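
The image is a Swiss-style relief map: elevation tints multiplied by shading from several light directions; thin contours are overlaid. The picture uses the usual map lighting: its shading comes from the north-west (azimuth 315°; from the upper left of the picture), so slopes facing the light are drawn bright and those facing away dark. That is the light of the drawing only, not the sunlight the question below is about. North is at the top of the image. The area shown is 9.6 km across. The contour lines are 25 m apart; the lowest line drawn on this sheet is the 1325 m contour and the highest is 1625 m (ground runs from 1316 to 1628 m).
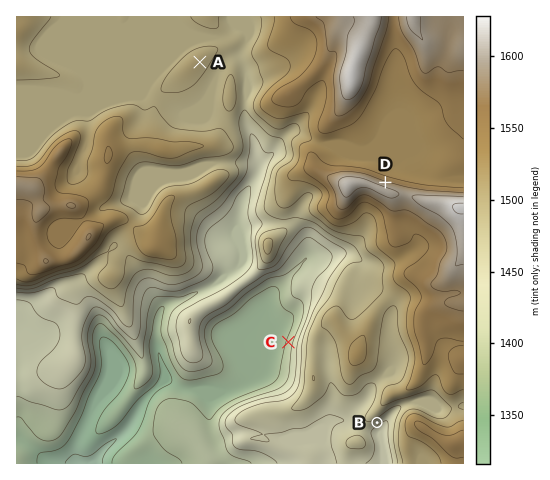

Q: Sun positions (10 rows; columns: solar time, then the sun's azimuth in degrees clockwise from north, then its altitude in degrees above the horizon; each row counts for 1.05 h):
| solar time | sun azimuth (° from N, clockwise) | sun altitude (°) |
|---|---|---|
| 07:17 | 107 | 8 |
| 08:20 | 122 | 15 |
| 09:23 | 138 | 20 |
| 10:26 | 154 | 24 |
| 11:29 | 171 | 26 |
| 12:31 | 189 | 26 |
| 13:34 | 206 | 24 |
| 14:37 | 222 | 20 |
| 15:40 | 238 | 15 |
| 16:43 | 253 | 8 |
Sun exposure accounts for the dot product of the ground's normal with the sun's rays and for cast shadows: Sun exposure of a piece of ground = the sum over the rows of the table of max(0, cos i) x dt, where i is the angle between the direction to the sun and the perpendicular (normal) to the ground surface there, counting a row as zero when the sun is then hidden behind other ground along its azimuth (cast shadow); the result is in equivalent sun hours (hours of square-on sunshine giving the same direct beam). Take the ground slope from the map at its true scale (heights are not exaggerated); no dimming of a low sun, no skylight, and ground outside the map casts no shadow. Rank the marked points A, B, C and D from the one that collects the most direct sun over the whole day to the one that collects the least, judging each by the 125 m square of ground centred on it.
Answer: B > A > C > D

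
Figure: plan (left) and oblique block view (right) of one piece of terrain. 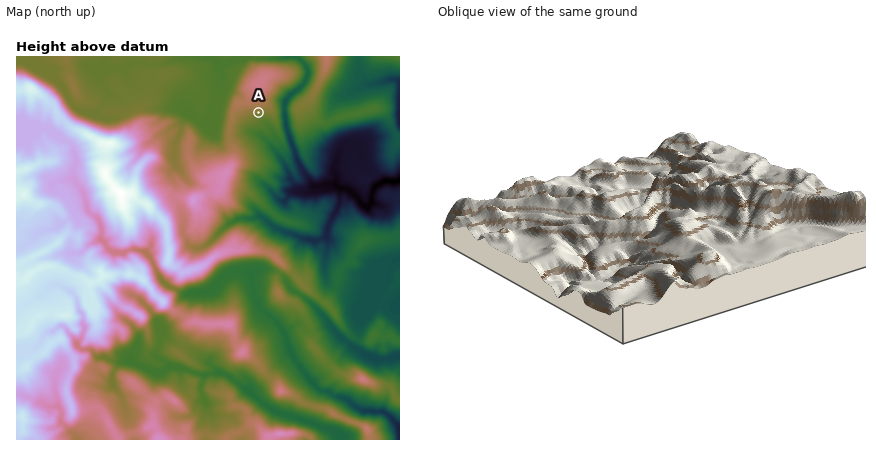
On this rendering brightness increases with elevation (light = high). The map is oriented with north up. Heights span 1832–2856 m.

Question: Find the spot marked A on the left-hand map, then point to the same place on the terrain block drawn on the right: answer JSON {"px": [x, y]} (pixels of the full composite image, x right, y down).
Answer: {"px": [693, 256]}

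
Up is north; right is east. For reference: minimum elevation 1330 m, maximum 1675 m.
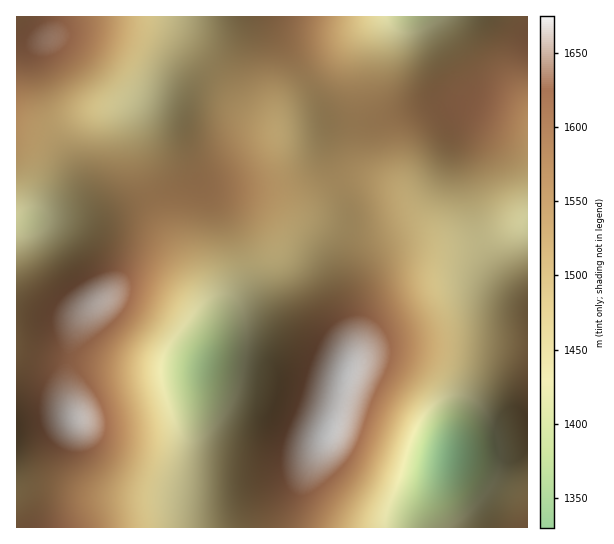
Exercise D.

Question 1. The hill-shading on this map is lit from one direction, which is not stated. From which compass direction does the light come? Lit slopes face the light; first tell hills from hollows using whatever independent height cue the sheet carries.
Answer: E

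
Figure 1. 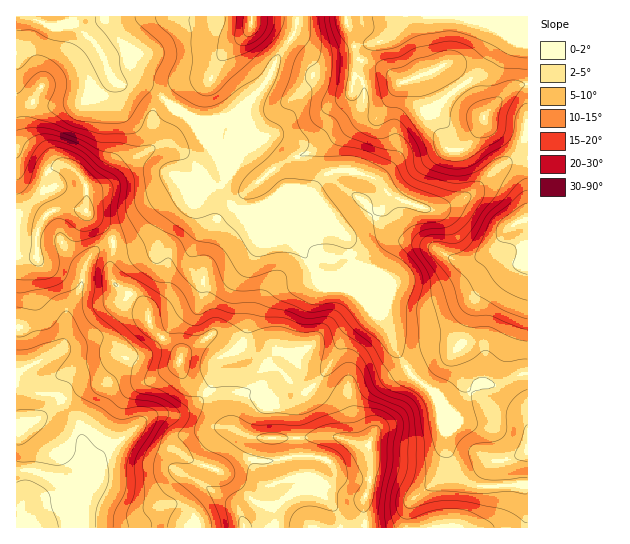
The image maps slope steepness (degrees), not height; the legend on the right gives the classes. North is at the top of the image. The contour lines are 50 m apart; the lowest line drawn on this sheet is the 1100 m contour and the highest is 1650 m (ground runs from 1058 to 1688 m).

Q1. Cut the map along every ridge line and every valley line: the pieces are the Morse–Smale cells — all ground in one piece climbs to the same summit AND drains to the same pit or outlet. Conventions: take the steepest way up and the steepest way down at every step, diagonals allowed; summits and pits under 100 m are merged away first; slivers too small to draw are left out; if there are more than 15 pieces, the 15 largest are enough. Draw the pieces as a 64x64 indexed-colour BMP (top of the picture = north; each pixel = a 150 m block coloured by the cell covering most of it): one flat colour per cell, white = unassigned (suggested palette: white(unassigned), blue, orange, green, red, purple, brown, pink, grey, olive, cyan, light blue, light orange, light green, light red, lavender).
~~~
<image width="64" height="64" href="data:image/bmp;base64,Qk12CAAAAAAAAHYAAAAoAAAAQAAAAEAAAAABAAQAAAAAAAAIAAATCwAAEwsAABAAAAAAAAAA////ALR3HwAOf/8ALKAsACgn1gC9Z5QAS1aMAMJ34wB/f38AIr28AM++FwDox64AeLv/AIrfmACWmP8A1bDFACIiIiIiIiIiIiIiIiIiIiIiIiIiIiIRERERERERERERIiIiIiIiIiIiIiIiIiIiIiIiIiIiIREREREREREREREiIiIiIiIiIiIiIiIiIiIiIiIiIiIhERERERERERERESIiIiIiIiIiIiIiIiIiIiIiIiIiIiERERERERERERERIiIiIiIiIiIiIiIiIiIiIiIiIiIREREREREREREREREiIiIiIiIiIiIiIiIiIiIiIiIiIRERERERERERERERESIiIiIiIiIiIiIiIiIiIiIiIiERERERERERERERERERIiIiIiIiIiIiIiIiIiIiIiIiIREREREREREREREREREiIiIiIiIiIiIiIiIiIiIiIiIhERERERERERERERERESIiIiIiIiIiIiIiIiIiIiIiIiERERERERERERERERERIiIiIiIiIiIiIiIiIiIiIiIiIhEREREREREREREREREiIiIiIiIiIiIiIiIiIiERERERERERERERERERERERESIiIiIiIiIiIiIiIiIhERERERERERERERERERERERERIiIiIiIiIiIiIiIiIhEREREREREREREREREREREREREiIiIiIiIiIiIiIiIhERERERERERERERERERFBERERESIiIiIiIiIiIiIiIiERERERERERERERERERFEQRERERIiIiIiIiIiIiIiIiEREREREREREREREREREURBEREREiIiIiIiIiIiIiIiEREREREREREREREREREUREQRERESIiIiIiIiIiIiIhERERERERERERERERERFEREREREQRIiIiIiIiIiIiIiERERERERERERERERERFERERERERER3IiIiIiIiIiIiEREREREREREREREREREURERERERERHd3IiIiIiIiIiIREREREREREREREREREUREREREREREd3dyIiIiIiIiIhEREREREREREREREREURERERERERER3d3ciIiIiIiIhERERERERERERERERERRERERERERERHd3dyIiIiIiIRERERERERERERERERERFEREREREREREd3d3IiIiIiIhERERERERERERERERERFERERERERERER3d3ciIiIiIiEREREREREREREREREREURERERERERERHd3dyIiIiIiERERERERERERERERERFEREREREREREREd3d3ciIiIiEREREREREREREREREREURERERERERERER3d3d3IiIiERERERERERERERERERFERERERERERERERHd3d3ciIhERERERERERERERERERREREREREREREREREd3d3dyIiERERERERERERERERERFERERERERERERERER3d3d3ciIRERERERERERERERERERFERERERERERERERHd3d3dyIhEREREREREREREREREREUREREREREREREREVVd3d3ciERERERERERERERERERERRERERERERERERERVV3d3d3IRERERERERERERERERERFERERERERERERERFVXd3d3d1VRERERERERERERERERFEREREREREREREREVVd3d3d1VVURERERERERERERERERRERERERERERERERVV3d3d1VVVVERERERERERERERERERRERERERERERERFVVd3d1VVVVVREREREREREREREREREUREREREREREREVVVVVVVVVVVVURERERERETMRERERERFEQzMzRERERERVVVVVVVVVVVVVEREREREREzMREREREUMzMzMzRERERFVVVVVVVVVVVVVVERERERETMzERERERMzMzMzMzREREVVVVVVVVVVVVVVVVVRERERMzMxERERMzMzMzMzM0RERVVVVVVVVVVVVVVVVVERERMzMzMxEzMzMzMzMzMzNERFVVVVVVVVVVVVVVVVURERMzMzMzMzMzMzMzMzMzMzREVVVVVVVVVVVVVVVVURERMzMzMzMzMzMzMzMzMzMzMzNVVVVVVVVVVVVVVVVTMzMzMzMzMzMzMzMzMzMzMzMzM1VVVVVVVVVVVVVVVTMzMzMzMzMzMzMzMzMzMzMzMzMzVVVVVVVVVVVVVVVTMzMzMzMzMzMzMzMzMzMzMzMzMzNVVVVVVVVVVVVVVTMzMzMzMzMzMzMzMzMzMzMzMzMzM1VVVVVVVVVVVVVWZmZjMzMzMzMzMzMzMzMzMzMzMzMzVVVVVVVVVVVVVWZmZmYzMzMzMzMzMzMzMzMzMzMzMzNViIiIhVVVVVVWZmZmZmMzMzMzMzMzMzMzMzMzMzMzM4iIiIiIVVVVVWZmZmZmZjMzMzMzMzMzMzMzMzMzMzMziIiIiIiFVVZmZmZmZmZmYzMzMzMzMzMzMzMzMzMzMzOIiIiIiIhmZmZmZmZmZmZmMzMzMzMzMzMzMzMzMzMzM4iIiIiIhmZmZmZmZmZmZmYzMzMzMzMzMzMzMzMzMzMziIiIiIiGZmZmZmZmZmZmZmMzMzMzMzMzMzMzMzMzMzOIiIiIiIZmZmZmZmZmZmZmYzMzMzMzMzMzMzMzMzMzM4iIiIiIZmZmZmZmZmZmZmZmMzMzMzMzMzMzMzMzMzMziIiIiIZmZmZmZmZmZmZmZmZjMzMzMzMzMzMzMzMzMzOIiIiIZmZmZmZmZmZmZmZmZmMzMzMzMzMzMzMzMzMzM4iIiIZmZmZmZmZmZmZmZmZmYzMzMzMzMzMzMzMzMzMz"/>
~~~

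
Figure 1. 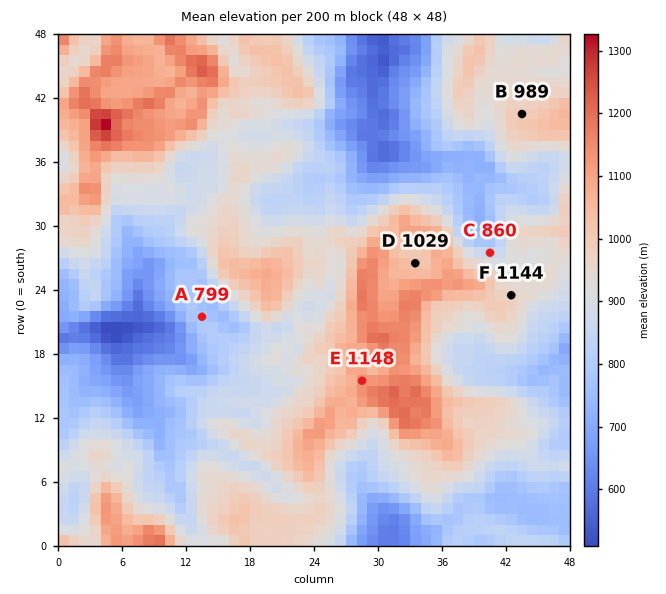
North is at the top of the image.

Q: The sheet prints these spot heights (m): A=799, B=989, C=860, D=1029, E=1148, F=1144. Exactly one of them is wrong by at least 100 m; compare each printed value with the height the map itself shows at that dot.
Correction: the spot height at F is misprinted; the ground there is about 969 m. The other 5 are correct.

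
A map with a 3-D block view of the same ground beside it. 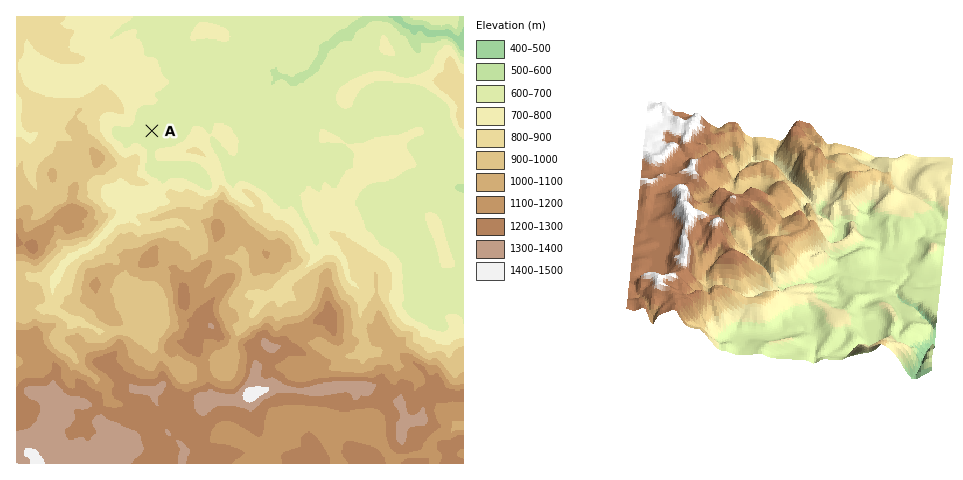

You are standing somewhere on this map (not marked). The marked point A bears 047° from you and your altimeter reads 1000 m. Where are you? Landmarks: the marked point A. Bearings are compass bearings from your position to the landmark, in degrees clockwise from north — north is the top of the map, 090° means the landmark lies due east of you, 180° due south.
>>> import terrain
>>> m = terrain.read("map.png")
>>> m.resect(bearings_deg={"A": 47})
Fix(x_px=78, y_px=200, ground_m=1000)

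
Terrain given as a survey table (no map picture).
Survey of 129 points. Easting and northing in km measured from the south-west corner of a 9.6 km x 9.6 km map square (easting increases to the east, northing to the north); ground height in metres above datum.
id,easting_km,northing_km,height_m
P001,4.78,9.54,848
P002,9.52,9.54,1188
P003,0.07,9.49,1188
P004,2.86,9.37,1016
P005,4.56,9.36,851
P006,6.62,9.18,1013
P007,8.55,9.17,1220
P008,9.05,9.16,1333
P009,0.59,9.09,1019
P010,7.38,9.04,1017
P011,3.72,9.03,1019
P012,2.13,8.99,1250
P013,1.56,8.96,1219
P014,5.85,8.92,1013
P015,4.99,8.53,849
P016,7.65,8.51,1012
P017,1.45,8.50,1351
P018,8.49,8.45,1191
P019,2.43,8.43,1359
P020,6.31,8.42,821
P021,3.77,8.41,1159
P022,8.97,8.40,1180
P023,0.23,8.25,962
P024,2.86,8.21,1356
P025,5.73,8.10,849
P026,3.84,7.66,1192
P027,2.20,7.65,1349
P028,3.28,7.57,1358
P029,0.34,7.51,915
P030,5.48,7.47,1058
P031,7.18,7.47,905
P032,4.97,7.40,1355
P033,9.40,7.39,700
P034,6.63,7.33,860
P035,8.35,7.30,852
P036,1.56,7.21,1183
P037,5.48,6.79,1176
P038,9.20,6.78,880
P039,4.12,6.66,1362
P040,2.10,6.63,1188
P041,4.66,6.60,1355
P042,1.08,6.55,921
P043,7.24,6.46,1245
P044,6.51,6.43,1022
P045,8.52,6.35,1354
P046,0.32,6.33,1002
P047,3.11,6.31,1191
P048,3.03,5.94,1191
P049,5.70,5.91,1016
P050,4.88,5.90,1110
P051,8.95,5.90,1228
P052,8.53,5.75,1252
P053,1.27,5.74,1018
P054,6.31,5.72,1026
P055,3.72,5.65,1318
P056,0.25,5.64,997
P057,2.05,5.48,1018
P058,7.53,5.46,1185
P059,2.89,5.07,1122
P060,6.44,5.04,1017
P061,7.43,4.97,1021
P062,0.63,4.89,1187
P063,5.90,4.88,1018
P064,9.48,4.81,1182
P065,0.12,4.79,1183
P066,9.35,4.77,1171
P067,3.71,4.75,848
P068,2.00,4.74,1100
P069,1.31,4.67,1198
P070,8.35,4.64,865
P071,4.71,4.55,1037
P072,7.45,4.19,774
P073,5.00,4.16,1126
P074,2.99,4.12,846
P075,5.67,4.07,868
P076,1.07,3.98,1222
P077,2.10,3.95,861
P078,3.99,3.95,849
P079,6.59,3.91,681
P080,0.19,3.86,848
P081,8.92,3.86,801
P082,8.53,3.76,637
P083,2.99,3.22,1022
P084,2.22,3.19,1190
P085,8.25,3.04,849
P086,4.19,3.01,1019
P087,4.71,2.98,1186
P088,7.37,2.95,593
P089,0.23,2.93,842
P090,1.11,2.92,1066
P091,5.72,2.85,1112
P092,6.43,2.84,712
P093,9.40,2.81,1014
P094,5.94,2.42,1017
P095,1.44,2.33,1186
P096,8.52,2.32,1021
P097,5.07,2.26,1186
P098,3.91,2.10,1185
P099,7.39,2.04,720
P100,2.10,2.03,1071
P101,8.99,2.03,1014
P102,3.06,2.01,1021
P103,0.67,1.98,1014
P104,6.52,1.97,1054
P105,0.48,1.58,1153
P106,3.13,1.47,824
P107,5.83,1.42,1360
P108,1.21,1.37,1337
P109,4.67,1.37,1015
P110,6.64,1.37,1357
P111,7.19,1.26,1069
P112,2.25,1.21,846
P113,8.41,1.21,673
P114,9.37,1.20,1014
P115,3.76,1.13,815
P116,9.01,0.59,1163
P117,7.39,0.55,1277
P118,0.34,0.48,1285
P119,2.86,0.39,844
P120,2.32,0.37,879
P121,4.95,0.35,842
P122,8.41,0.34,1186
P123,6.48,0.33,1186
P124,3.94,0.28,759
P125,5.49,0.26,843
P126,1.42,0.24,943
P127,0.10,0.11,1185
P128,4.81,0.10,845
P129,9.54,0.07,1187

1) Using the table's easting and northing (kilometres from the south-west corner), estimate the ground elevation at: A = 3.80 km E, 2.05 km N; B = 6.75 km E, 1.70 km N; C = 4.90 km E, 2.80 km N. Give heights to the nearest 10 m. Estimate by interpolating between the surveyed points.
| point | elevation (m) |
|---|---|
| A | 1180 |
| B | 1170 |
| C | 1190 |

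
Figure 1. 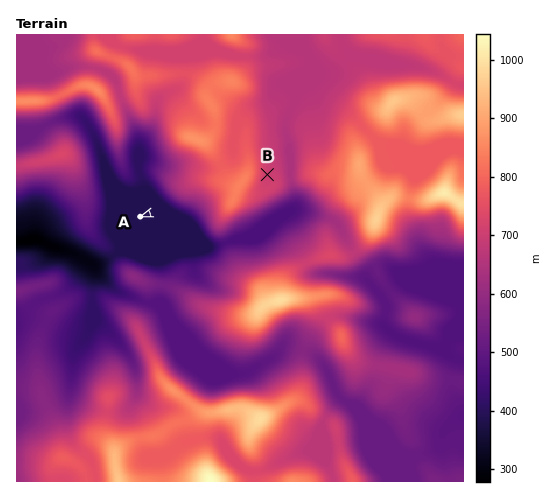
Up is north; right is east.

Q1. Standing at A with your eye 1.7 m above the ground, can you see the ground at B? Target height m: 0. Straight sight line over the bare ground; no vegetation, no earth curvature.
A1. no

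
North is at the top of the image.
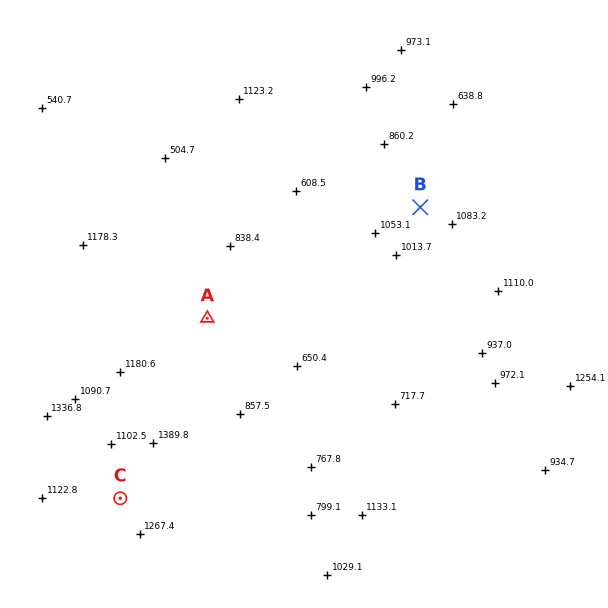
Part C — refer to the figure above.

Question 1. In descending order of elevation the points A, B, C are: C B A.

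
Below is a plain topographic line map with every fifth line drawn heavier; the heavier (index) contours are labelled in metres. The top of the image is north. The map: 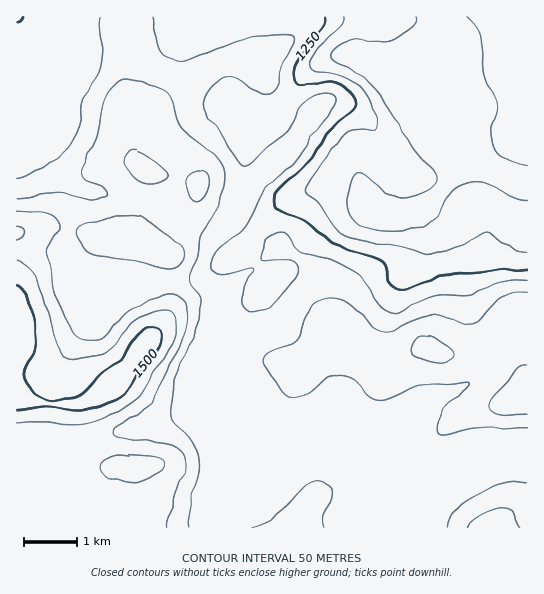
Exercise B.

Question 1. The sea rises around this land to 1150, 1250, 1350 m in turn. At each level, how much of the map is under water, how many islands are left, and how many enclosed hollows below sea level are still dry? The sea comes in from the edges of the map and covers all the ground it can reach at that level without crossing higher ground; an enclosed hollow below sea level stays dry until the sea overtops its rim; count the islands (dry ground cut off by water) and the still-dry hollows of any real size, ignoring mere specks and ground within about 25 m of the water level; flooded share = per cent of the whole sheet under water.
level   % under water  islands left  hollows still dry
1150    10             0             0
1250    21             0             0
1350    63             0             0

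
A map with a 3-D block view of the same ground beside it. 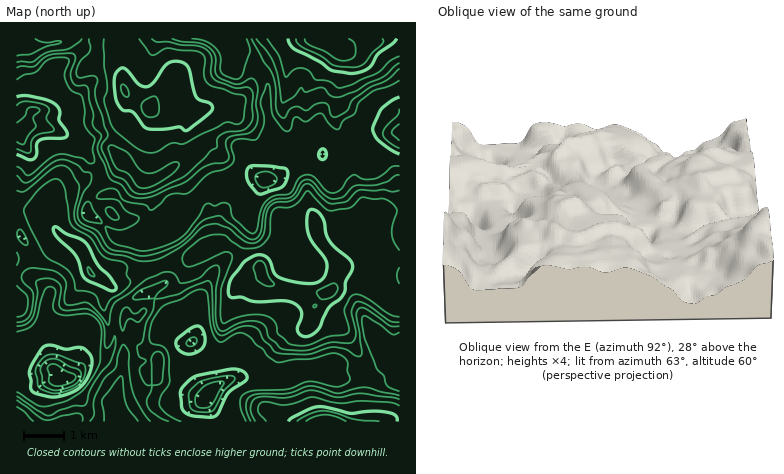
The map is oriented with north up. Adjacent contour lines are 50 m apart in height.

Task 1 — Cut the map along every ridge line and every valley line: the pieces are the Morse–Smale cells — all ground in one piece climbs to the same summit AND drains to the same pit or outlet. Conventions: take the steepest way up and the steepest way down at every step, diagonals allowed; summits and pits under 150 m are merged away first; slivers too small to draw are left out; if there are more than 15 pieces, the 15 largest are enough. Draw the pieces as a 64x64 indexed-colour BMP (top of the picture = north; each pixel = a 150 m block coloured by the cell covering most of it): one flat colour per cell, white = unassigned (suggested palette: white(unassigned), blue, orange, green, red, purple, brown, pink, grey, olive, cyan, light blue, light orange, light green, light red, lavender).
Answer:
<image width="64" height="64" href="data:image/bmp;base64,Qk12CAAAAAAAAHYAAAAoAAAAQAAAAEAAAAABAAQAAAAAAAAIAAATCwAAEwsAABAAAAAAAAAA////ALR3HwAOf/8ALKAsACgn1gC9Z5QAS1aMAMJ34wB/f38AIr28AM++FwDox64AeLv/AIrfmACWmP8A1bDFAEREREREREREEREREREREREXd3d3d3d3d3d3d3d3d3d3REREREREREQRERERERERERd3d3d3d3d3d3d3d3d3d3dERERERERERBERERERERERd3d3d3d3d3d3d3d3d3d3d0REREREREREERERERERERF3d3d3d3d3d3d3d3d3d3d3RERERERERERBEREREREREXd3d3d3d3d3d3d3d3d3d3dEREREREREREERERERERERF3d3d3d3d3d3d3d3d3d3d0REREREREREQRERERERERERd3d3d3d3d3d3d3d3d3d33d3d1ERERERBEREREREREREREREREXd3d3d3d3d3d3fd3d3UREREREQREREREREREREREREREXd3d3ERERd3d93d3URERERERBERERERERERERERERERERERERERERd/3d3UREREREREERERERERERERERERERERERERERERH//d3dREREREREQREREREREREREREREREREREREREREf/93dRERERERERBERERERERERERERERERERERERERERERREREREREREREERERERERERERERERERERERERERERERFEREREREREREQREREREREREREREREREREREREREREREURERERERERERBERERERERERERERERERERERERERERERREREREREREREERERERERERERERERERERERERERERERFEREREREREREQREREREREREREREREREREREREREREREURERERERERERBERERERERERERERERERERERERERERERREREREREREREERERERERERERERERERERERERERERERFEREREREREREERERERERERERERERERERERERERERERGEREREREREREQRERERERERERERERERERERERERERERGIREREREREREQRERERERERERERERERERiIiIiBERERGIhEREREREREQRERERERERERERERERGIiIiIiIEREREYiEREREREREIhERERERERERERERERGIiIiIiIiBEYERiIREREREREIiIhEiEREREREREREREYiIiIiIiIiIiIiIhEREREREQiIiIiIiIiEREREREREiiIiIiIiIiIiIiIiEREREREQiIiIiIiIiIiIhEREREiIiiIiIiIiIiIiIiIRERERERCIiIiIiIiIiIiIREREiIiIoiIiIiIiIiIiIhERERERCIiIiIiIiIiIiIiIRIiIiIiIiiIiIiIiIiIiEREREQiIiIiIiIiIiIiIiIiIiIiIiIiIiiIiIiIiIiIREREQiIiIiK7u7uyIiIiIiIiIiIiIiIiIoiIiIiIiIhEREQiIiIiK7u7u7ZmIiIiIiIiIiIiIiIiIoiIiIiIiERERCIiIiK7u7u7ZmZiIiIiIiIiIiIiIiIiIiIiKIiIRESqIiIiu7u7u7ZmZmYiIiIiIiIiIiIiIiIiIiIiKIiqqqoiIiK7u7u7ZmZmZmIiIiIiIiIiIiIiIiIiIiIiIqqqqiIiIru7u2ZmZmZmZiIiIiIiIiIiIiIiIiIiIiIiqqqqIiIiIru2ZmZmZmZmIiIiIiIiIiIiIiIiIiIiIiKqqqqiIiIiZmZmZmZmZmZiIiIiIiIiIiIiIiIiIiIiIqqqqqqqIiJmZmZmZmZmZmZmIiIiIiIiIiIiIiIiIiIiqqqqqqqqImZmZmmWZmZmZmZmZiImIiIiIiIiIiIiIiKqqqqqqqoiZmZmmZmWZmZmZmZmZmZlIiIiIiIiIiIiIqqqqqqqqqJmZmmZmZlmZmZmZmZmZmVSIiIiIiIiIiIiqqqqqqqqo2ZmmZmZmZlmZmZmZmZmZlVSIiIiIiIiIiKqqqqqqqozMzOZmZmZmZZmZmZmZmZmVVVSIiIiIiIiIqqqqqqqozMzMzmZmZmZmWZmZmZmZmVVVVVVVVIiIiIiqqqqqqozMzMzM5mZmZmWZmZmZmZmZVVVVVVVVVIiIiKqqqqqozMzMzMzmZmZmZZmZmZmZmZlVVVVVVVVVSIiIqqqqqMzMzMzM5mZmZmZZmZmZmZmZmVVVVVVVVVVUiVVMzMzMzMzMzMzmZmZmZmWZmZmZmZmVVVVVVVVVVVVVVUzMzMzMzMzMzOZmZmZmZZmZmZmZmZVVVVVVVVVVVVVVTMzMzMzMzMzM5mZmZmZlmZmZmZmZlVVVVVVVVVVVVVVMzMzMzMzMzMzmZmZmZmTMzZmZmZmVVVVVVVVVVVVVVUzMzMzMzMzMzOZMzmZmZMzMzM2ZmZVVVVVVVVVVVVVVTMzMzMzMzMzMzMzOZmZMzMzMzNmZlVVVVVVVVVVVVVVMzMzMzMzMzMzMzMzmZkzMzMzMzZmVVVVVVVVVVVVVVUzMzMzMzMzMzMzMzM5mTMzMzMzNmZVVVVVVVVVVVVVVTMzMzMzMzMzMzMzMzOTMzMzMzMzZVVVVVVVVVVVVVVVMzMzMzMzMzMzMzMzMzMzMzMzMzNlVVVVVVVVVVVVVVUzMzMzMzMzMzMzMzMzMzMzMzMzM8VVVVVVVVVVVVVVVTMzMzMzMzMzMzMzMzMzMzMzMzPMzMVVVVVVVVVVVVVVMzMzMzMzMzMzMzMzMzMzMzMzzMzMzMVVVVVVVVVVVVUzMzMzMzMzMzMzMzMzMzMzMzPMzMzMzFVVVVVe7uVVVTAAAAMzMzMzMzMzMzMzMzMzPMzMzMzMxVVV7u7u5VVV"/>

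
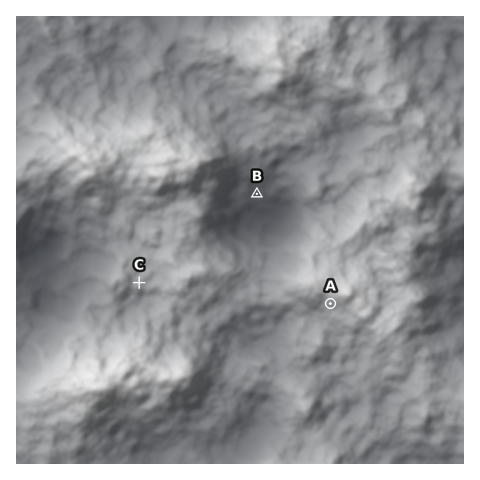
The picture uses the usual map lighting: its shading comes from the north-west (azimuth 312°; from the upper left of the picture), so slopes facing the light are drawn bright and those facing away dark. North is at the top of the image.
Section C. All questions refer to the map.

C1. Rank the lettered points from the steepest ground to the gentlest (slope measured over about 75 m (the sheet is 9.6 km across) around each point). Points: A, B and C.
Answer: A B C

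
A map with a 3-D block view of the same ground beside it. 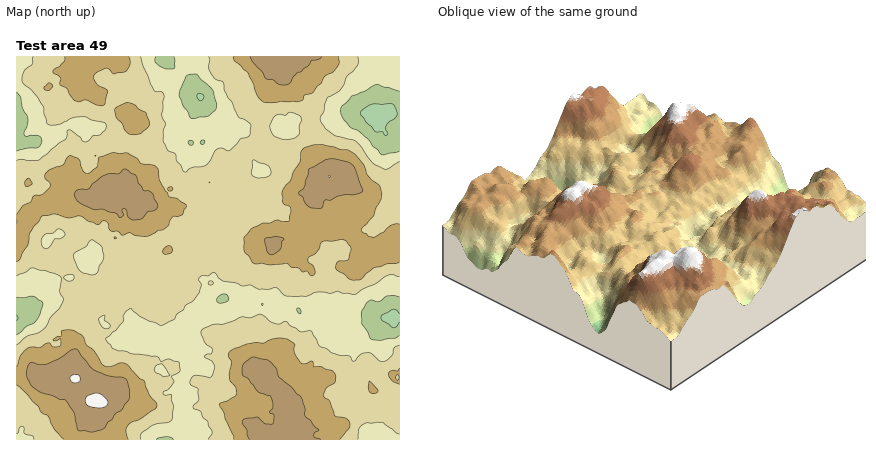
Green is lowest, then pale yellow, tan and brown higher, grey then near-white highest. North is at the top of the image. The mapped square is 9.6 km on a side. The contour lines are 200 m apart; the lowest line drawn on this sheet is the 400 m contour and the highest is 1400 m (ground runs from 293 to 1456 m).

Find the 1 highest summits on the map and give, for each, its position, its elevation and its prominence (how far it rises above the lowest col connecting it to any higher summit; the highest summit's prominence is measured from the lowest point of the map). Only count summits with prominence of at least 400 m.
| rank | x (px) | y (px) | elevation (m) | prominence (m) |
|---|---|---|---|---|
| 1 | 94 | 402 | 1456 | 1163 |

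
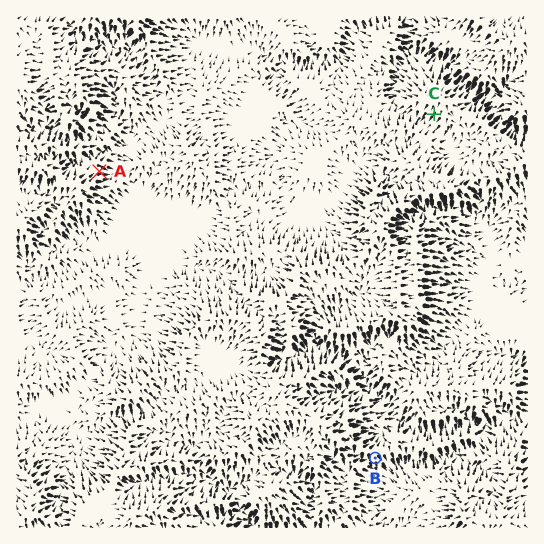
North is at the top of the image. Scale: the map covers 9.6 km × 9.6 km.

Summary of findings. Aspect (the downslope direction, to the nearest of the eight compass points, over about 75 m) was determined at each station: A E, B SE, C SW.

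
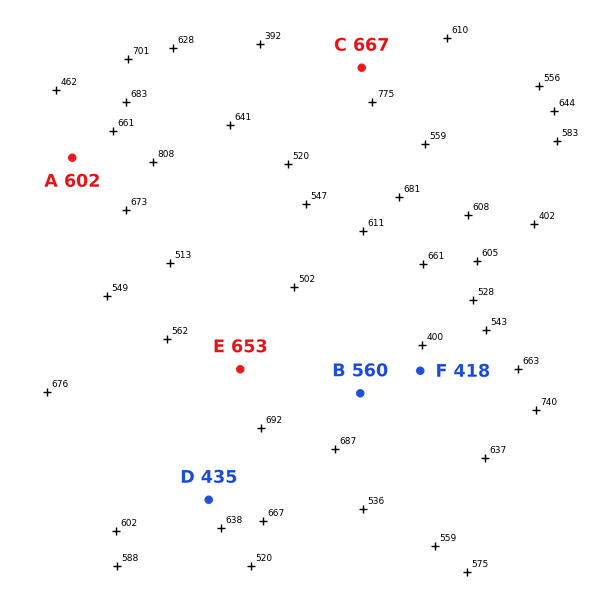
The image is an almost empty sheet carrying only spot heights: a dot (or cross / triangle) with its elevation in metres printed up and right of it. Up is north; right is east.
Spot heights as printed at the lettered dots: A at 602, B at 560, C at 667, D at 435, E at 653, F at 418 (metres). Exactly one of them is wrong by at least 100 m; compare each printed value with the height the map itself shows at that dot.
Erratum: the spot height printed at D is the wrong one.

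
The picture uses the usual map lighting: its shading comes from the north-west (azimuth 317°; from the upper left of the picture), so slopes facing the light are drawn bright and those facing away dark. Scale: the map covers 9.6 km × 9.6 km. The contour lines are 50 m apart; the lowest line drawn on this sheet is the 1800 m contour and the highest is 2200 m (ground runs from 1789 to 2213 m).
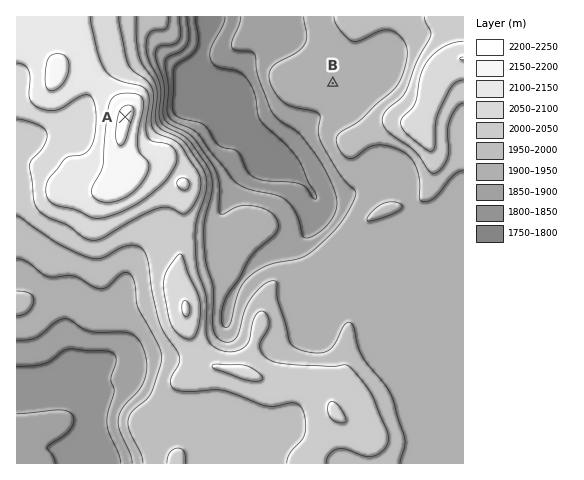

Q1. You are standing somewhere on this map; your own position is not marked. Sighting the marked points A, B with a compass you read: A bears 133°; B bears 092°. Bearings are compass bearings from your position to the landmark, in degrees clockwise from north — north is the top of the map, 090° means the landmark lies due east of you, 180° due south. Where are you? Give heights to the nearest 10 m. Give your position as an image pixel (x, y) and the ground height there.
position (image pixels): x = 79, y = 74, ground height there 2130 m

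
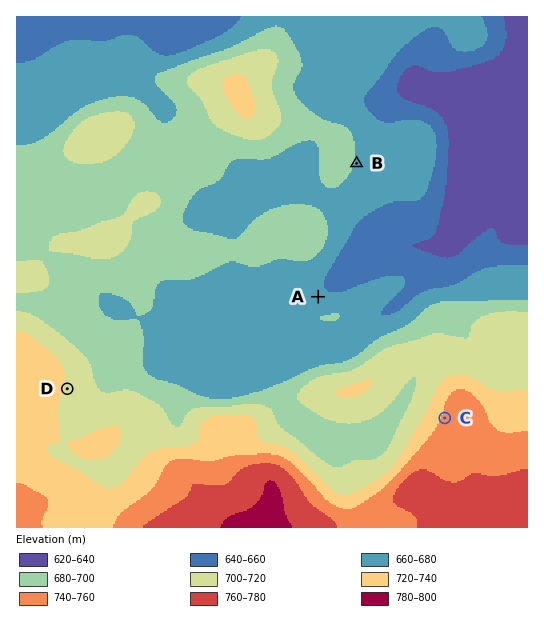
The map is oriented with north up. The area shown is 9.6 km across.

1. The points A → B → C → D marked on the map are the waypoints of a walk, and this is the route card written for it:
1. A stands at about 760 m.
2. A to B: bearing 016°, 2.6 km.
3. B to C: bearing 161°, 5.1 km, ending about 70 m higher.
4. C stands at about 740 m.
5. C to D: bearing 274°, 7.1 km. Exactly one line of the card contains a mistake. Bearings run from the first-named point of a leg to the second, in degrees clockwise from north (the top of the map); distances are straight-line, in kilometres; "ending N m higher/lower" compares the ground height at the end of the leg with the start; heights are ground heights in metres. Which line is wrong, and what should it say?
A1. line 1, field height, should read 670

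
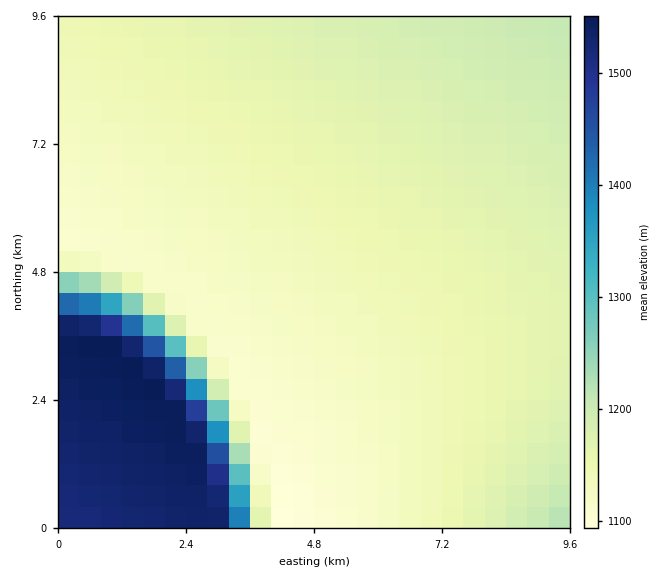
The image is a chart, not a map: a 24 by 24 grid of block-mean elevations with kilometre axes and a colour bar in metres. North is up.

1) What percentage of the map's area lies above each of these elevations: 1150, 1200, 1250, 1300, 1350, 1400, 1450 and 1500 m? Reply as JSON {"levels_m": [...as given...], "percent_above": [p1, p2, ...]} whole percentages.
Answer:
{"levels_m": [1150, 1200, 1250, 1300, 1350, 1400, 1450, 1500], "percent_above": [56, 16, 14, 13, 13, 12, 11, 11]}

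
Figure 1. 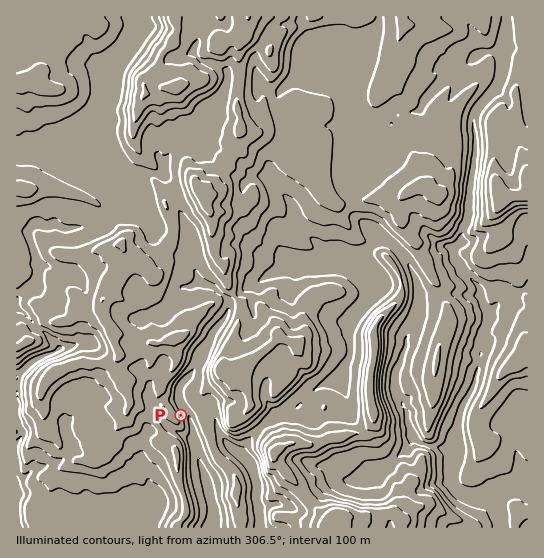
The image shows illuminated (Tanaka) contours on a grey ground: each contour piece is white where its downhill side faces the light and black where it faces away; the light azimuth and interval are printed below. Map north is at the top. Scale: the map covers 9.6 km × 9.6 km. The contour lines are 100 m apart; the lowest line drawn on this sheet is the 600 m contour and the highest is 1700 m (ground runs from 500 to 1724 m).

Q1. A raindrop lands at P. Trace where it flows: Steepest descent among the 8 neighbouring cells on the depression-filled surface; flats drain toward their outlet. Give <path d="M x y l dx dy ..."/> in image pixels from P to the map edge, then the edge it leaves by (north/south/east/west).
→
<path d="M181 415l2-2 3 0 3 2 1 3 0 4 4 9 0 11 3 5 2 15 3 4 0 3 3 4 1 6 1 2 2 10 1 2 0 4 3 5 0 5 1 2 0 10-3 6 0 2"/>
exit: south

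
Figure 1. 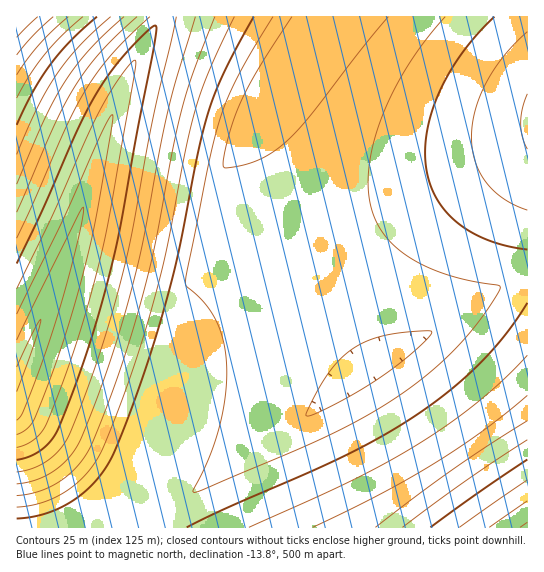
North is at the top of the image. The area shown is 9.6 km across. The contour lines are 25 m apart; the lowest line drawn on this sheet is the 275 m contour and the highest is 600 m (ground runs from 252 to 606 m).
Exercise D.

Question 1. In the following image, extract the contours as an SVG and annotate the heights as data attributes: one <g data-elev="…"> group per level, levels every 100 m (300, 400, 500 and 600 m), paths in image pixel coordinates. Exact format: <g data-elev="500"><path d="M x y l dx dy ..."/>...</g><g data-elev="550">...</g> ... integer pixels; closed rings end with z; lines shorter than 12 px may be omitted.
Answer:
<g data-elev="300"><path d="M53 17l-20 18-16 20"/></g><g data-elev="400"><path d="M402 527l64-46 61-41"/><path d="M17 507l27-5 25-13 20-18 14-24 28-73 23-75 12-46 20-103 11-45 14-38 23-50"/><path d="M527 355l-23 24-26 23-28 21-32 21-67 37-102 46"/><path d="M527 32l-23 23-17 27-12 28-4 27 4 24 4 11 7 10 17 17 24 11"/><path d="M111 17l-32 29-22 28-20 33-20 47"/></g><g data-elev="500"><path d="M17 460l10-3 11-5 9-7 8-10 16-39 19-54 16-53 12-52 36-190 2-17-1-5-10 9-22 23-15 18-13 22-17 32-36 81-25 54"/></g><g data-elev="600"><path d="M17 392l17-48 7-25-8 14-16 34"/></g>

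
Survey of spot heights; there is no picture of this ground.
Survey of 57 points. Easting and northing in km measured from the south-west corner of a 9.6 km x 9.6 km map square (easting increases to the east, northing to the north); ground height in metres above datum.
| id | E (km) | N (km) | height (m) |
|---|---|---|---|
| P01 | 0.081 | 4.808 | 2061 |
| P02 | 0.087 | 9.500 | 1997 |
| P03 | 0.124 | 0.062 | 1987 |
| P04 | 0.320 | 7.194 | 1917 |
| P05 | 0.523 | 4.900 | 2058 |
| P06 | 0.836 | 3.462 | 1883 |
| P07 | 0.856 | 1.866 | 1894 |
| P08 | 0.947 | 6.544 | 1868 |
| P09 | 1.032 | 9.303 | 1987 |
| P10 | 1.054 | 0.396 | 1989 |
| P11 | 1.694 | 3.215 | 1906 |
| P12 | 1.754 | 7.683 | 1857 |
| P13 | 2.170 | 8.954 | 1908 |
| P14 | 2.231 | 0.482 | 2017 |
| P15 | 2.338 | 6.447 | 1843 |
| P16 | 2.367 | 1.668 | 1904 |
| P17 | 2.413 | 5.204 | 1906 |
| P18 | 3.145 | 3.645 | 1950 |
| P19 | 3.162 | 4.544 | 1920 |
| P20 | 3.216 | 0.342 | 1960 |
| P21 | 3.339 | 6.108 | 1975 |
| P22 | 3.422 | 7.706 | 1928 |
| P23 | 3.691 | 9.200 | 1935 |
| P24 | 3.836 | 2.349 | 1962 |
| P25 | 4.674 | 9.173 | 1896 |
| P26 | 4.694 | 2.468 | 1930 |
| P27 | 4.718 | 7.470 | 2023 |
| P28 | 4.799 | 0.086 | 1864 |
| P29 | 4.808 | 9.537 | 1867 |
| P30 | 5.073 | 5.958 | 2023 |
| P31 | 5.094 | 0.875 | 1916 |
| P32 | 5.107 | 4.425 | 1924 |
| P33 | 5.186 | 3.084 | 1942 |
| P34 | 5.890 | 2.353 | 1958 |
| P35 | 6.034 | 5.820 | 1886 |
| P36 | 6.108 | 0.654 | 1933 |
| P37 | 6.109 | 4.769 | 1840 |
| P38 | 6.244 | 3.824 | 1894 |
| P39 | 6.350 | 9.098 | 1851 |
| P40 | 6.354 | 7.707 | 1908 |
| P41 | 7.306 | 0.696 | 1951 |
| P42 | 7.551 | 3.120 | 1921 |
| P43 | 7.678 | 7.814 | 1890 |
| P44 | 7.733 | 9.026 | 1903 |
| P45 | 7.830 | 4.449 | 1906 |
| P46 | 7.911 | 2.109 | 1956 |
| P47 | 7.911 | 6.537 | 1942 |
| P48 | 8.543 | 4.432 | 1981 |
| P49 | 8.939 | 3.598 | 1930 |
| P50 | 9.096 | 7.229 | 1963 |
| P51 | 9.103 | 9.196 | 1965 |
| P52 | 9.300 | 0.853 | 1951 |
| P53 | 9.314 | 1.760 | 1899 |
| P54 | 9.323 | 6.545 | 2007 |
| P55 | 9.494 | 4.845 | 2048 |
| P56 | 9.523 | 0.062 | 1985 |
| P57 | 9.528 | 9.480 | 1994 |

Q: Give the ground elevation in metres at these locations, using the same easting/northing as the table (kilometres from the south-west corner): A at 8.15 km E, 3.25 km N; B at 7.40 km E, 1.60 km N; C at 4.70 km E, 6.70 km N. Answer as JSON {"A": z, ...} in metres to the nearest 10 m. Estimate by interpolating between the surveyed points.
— {"A": 1910, "B": 1980, "C": 2040}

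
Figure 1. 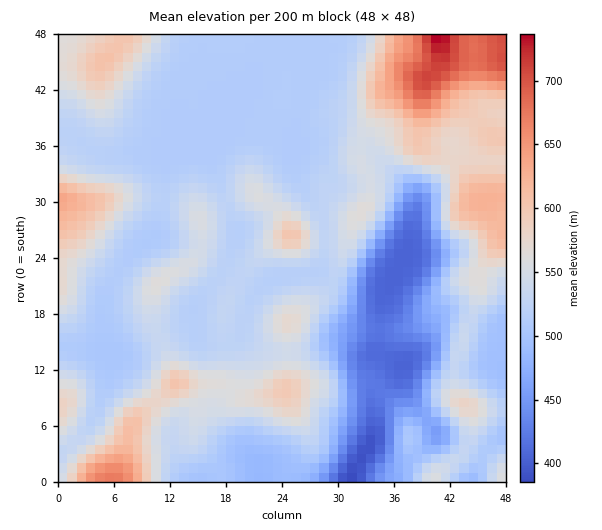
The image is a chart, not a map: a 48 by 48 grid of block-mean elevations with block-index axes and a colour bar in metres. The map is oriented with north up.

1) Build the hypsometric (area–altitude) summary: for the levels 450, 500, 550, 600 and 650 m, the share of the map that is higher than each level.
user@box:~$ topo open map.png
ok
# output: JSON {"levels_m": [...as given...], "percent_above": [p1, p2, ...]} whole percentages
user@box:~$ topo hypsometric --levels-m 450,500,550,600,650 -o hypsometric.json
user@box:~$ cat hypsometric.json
{"levels_m": [450, 500, 550, 600, 650], "percent_above": [91, 83, 30, 9, 4]}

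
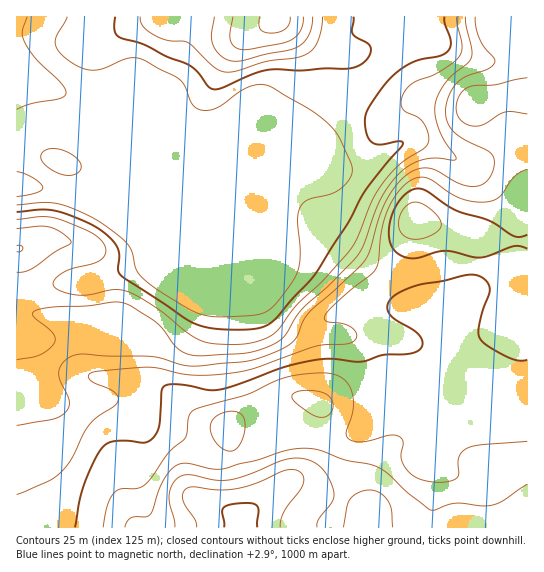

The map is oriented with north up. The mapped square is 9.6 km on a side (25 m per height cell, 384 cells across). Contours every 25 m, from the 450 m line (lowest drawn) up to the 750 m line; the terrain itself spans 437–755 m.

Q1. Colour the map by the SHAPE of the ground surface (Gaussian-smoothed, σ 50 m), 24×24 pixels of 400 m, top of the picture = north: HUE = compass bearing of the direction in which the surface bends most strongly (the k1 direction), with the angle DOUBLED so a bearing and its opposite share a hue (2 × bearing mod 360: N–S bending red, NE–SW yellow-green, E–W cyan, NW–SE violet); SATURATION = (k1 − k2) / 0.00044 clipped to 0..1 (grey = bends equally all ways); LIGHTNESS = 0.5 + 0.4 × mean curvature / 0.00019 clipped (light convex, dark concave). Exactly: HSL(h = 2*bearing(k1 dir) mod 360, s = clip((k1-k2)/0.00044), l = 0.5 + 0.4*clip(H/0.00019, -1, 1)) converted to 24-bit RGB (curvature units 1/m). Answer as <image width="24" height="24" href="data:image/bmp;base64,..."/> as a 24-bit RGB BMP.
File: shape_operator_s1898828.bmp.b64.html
<image width="24" height="24" href="data:image/bmp;base64,Qk32BgAAAAAAADYAAAAoAAAAGAAAABgAAAABABgAAAAAAMAGAAATCwAAEwsAAAAAAAAAAAAAeYSReXKObmKBYWx+gauRvMCfZCaDmWI8fKVCa8Jwv7qNwpd0clxKRlxQZXt2ZnKBn6qEtKqHWV2KQV6SksO/mZnGk2K5j3ucgnqVe2iQfWOVc4COb7txUX2bYBa0393u0/L4nsL1vZXm7Jrf14G5ZJqhSYyZZoOdi7Oipsa2U2TBWGi2dqZebUU7ek9FmpBsanxYYIGEZlqNoIWFmrN8RXBpH1Jquu+tncpZOCMTTWwmrWjO9Nb15djzWW/TZYi+kretr51tUTc5Vzw8iDU2kF9OW5lkd55phJ6VWn9+SFhuqJ2CpKmIc2yRLmV0wd42Uw8KkU4PHKAABi8EUYwI4lIvrjY6TXJbm1VVvjw6iVdWPWF7bZKzpLbQkaDPjJTKnImuiG2oSl2OhquNqZ2Sj2eCSUVjmnpNgTuv4t7txuK5MUJyb35aUz8QtqwUK20jPHFXs42ht4q5a0WDQYZAcIc7anQ2Z3AzcHRPelJOcVVFaI45jYBGf1NTc1d7hrCQSuHgp83b9KDUjzKrlzVmdqvH0ODYepu3OGZsZnQ8gllAf15cf2ZOhIlHV4lOdn9tgHVheUl1nFthjLNwVKOHWoilcsfMufDwdY3PQXx3olq3x5bv08/0uMDlyq7MwG+9g0KgkWyTa5OLZluhrYu2n7y2cZWoXmmHd3ayUk3Hs8nfvNTrorDto7fqoublOaZqX0CQiIHEWYDCd222upKvtH+cupSrtm3FoFfGnZnCmoO9VlaVhbCmpqa5hWulY12ZZXVJQFYwlaccYX0NOD0QTEwQjXMOaqIrK39RRHIwP1QrMlE3oyctu3AQg4MaVTUfiHQ5h3o/bTksl31HaJ5FfYxOeUxRfHNlmVOOVW22oMDi3K7pOHqeapuQw/ThgcrhQUusc2GreW6lLjlmbCWS+9De3mt+eXtCfJlQkzhJnZpPdbxveqV4WIN5dHZ/gH9/cr7FV9nQSNS/oFrR48r00/P4itnSbx1BLQ8JQz8RSVETDikOG15Qecy2/M/17rnwcXO5e4vTwcfmsq3XsIq6lXOaYHSBgH9/gJ0TSWAXMzgLHC4FT6cAla0XLQYGWhodgHx7gH9/f4B/Wnt6GlU4F1MSRXos6aO60oCof4dEb4oyg4VEpF5nrHOMgGSLgH9/ude2XGKak1Sgf8yAVPSJNpScWi5pf39/gH+AgH9/gH9/fHyAPEdpToNLHXEyL3Q0+y9p5U00qK0vRWQnXGMtjYs7ZIBXfXxr6tT3vqnvvdn80O77mZX9cABagWeAgH+AgH9/gH9/gH9/dWh/X1d/bZl3WpFuG0dLjR+e/8nO2bijarW3WJ7FmsDPeJfDZW23mona3tnyf7jhfxkAMwAJgG9wgH9/gH9/gH9/gH9/gH9/YFKBfZCXgJ+RcpiZMExzCCpV9dbg7t/dytrwa5/sjozUsVq+gleALjIBMyIAMx0AXjoZgH9/gH9/gH9/gH9/gH9/gH9/f4CAVm+Egp+kjK2saHafSkqMBlBrb9u6+unRt7iTUFuBbzxwrTJvrG51ZiApu8NEqtrHUNHHWHeFgH9/gH9/gH9/gH9/gIB/gH+AfIB/SItPd4lGYEQ8a1k/FGErAG9A+e3S4p+mYCVJOBkffYRKuLmYa37ZstTcnLG+sGmvcVSFgH9/gH9/gH9/gH+Af4B/gIB/gH+Af4B/f4B/VzRolntij7JXADMKI1UAqh4AUgMCc34rMas7b6JLX4BmnqBdmHlXf0lhgH9/gH9/gH9/gH18f3pWeIBvf4B/gIB/gH9/eEtYaidCbLF7ro6etWJuECgVahwl0351mNB7QI1TZnBBeImchIubmXSFjWh/f4B/gIB/f39/jCt65F1OT7YUH2Ite2FWaSUfnytChdnNeLPBZWalxX2+gWbHDlPG8Nvt7N/hbFa9bmOgdn9PekM4hlEymJBCWYJJdnhab0Y8PDNXvJF865eLRV8nFksnbbaqbcOSYpFOXHA7PHZbaHWruazHElqyqtje7t3ptm/ppJvfaDNPi1dNm6N7sKWPhpNgTj5KgkJLV4FQZnhG4Wpe3nRgFz8XLVYQTJUlTJuEdLWmQZ9rHXpNdKp4QH2mNJ5y0E4FfW4efYtCQEKqn63BlaO7qo66znS6fzuOaJ9wdsrBNVLPu6jZ9tXz4qT0jdfQN/WWGbi+boOosYGwVpV1KGomREQiJA8T/ogSnNdtS4lpT1+Tiph5j4d3fm+Eo2OyrHje19/rfbvQKkmVdXebuJGj3LLh5uDr0uTqEzyLVmR+dIVwoIWMVWShWiuiKBSu5/LZsM+iVVqL"/>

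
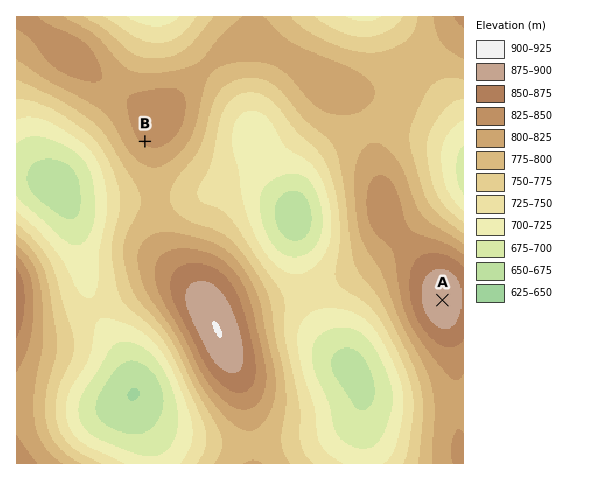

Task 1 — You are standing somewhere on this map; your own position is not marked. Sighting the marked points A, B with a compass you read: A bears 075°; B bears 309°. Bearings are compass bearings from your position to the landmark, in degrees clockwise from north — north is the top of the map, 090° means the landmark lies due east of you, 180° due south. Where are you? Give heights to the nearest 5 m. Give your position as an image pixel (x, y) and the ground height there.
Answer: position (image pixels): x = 366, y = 321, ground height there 725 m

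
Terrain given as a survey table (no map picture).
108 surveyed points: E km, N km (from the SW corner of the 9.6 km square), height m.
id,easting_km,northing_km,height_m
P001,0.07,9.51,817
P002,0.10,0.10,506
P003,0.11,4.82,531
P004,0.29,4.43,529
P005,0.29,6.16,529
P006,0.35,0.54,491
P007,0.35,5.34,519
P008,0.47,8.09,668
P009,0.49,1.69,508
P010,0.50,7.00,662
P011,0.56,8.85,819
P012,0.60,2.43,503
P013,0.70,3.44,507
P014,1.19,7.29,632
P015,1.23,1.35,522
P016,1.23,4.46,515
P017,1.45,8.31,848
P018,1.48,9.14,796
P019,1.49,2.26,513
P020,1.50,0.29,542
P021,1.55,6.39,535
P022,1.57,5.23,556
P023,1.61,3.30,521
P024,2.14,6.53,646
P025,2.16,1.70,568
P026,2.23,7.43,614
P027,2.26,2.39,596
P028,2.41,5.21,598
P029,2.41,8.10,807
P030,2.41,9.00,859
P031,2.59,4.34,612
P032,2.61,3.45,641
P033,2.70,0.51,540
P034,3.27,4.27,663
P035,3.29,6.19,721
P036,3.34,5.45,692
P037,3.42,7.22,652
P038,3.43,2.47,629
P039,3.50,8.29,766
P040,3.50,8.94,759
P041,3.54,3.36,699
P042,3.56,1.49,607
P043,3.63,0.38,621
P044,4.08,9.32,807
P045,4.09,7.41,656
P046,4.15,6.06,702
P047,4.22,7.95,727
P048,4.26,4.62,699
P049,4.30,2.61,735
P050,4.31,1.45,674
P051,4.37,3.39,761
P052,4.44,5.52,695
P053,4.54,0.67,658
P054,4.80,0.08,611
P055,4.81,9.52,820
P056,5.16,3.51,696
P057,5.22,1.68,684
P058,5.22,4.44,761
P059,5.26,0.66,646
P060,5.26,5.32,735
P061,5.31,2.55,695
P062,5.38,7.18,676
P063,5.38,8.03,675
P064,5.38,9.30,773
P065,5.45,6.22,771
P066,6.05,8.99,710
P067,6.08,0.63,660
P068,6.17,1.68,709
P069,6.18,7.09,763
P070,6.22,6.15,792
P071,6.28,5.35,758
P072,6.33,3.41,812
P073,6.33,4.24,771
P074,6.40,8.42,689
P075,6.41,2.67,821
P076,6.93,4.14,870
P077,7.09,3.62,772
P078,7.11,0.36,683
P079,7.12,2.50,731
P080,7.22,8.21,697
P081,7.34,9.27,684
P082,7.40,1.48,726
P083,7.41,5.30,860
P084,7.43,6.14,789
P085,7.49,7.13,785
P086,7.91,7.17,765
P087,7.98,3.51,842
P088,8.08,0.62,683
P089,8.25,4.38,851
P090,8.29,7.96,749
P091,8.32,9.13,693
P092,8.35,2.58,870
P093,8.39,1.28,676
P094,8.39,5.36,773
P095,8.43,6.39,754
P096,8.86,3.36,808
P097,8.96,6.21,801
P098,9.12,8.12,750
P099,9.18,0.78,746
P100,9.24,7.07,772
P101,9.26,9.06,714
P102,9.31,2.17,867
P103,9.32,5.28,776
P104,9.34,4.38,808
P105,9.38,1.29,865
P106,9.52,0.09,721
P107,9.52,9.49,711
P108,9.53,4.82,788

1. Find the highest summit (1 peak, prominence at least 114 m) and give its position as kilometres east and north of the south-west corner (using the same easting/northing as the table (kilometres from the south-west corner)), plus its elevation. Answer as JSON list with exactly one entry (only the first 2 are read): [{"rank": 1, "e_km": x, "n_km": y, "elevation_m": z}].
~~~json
[{"rank": 1, "e_km": 7.04, "n_km": 4.31, "elevation_m": 889}]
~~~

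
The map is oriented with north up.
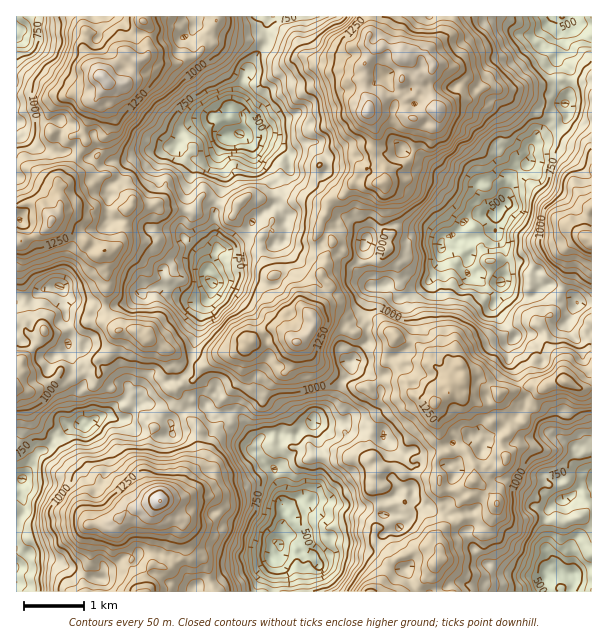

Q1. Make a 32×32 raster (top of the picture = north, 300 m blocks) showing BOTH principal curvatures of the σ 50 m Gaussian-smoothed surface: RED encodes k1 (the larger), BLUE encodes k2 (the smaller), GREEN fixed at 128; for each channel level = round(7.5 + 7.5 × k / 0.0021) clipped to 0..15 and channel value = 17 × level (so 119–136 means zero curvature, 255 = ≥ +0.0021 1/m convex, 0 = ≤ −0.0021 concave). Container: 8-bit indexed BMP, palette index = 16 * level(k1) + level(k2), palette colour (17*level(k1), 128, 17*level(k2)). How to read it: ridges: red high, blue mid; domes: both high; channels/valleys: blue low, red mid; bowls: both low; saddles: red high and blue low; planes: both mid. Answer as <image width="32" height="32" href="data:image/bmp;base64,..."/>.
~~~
<image width="32" height="32" href="data:image/bmp;base64,Qk02CAAAAAAAADYEAAAoAAAAIAAAACAAAAABAAgAAAAAAAAEAAATCwAAEwsAAAABAAAAAAAAAIAAABGAAAAigAAAM4AAAESAAABVgAAAZoAAAHeAAACIgAAAmYAAAKqAAAC7gAAAzIAAAN2AAADugAAA/4AAAACAEQARgBEAIoARADOAEQBEgBEAVYARAGaAEQB3gBEAiIARAJmAEQCqgBEAu4ARAMyAEQDdgBEA7oARAP+AEQAAgCIAEYAiACKAIgAzgCIARIAiAFWAIgBmgCIAd4AiAIiAIgCZgCIAqoAiALuAIgDMgCIA3YAiAO6AIgD/gCIAAIAzABGAMwAigDMAM4AzAESAMwBVgDMAZoAzAHeAMwCIgDMAmYAzAKqAMwC7gDMAzIAzAN2AMwDugDMA/4AzAACARAARgEQAIoBEADOARABEgEQAVYBEAGaARAB3gEQAiIBEAJmARACqgEQAu4BEAMyARADdgEQA7oBEAP+ARAAAgFUAEYBVACKAVQAzgFUARIBVAFWAVQBmgFUAd4BVAIiAVQCZgFUAqoBVALuAVQDMgFUA3YBVAO6AVQD/gFUAAIBmABGAZgAigGYAM4BmAESAZgBVgGYAZoBmAHeAZgCIgGYAmYBmAKqAZgC7gGYAzIBmAN2AZgDugGYA/4BmAACAdwARgHcAIoB3ADOAdwBEgHcAVYB3AGaAdwB3gHcAiIB3AJmAdwCqgHcAu4B3AMyAdwDdgHcA7oB3AP+AdwAAgIgAEYCIACKAiAAzgIgARICIAFWAiABmgIgAd4CIAIiAiACZgIgAqoCIALuAiADMgIgA3YCIAO6AiAD/gIgAAICZABGAmQAigJkAM4CZAESAmQBVgJkAZoCZAHeAmQCIgJkAmYCZAKqAmQC7gJkAzICZAN2AmQDugJkA/4CZAACAqgARgKoAIoCqADOAqgBEgKoAVYCqAGaAqgB3gKoAiICqAJmAqgCqgKoAu4CqAMyAqgDdgKoA7oCqAP+AqgAAgLsAEYC7ACKAuwAzgLsARIC7AFWAuwBmgLsAd4C7AIiAuwCZgLsAqoC7ALuAuwDMgLsA3YC7AO6AuwD/gLsAAIDMABGAzAAigMwAM4DMAESAzABVgMwAZoDMAHeAzACIgMwAmYDMAKqAzAC7gMwAzIDMAN2AzADugMwA/4DMAACA3QARgN0AIoDdADOA3QBEgN0AVYDdAGaA3QB3gN0AiIDdAJmA3QCqgN0Au4DdAMyA3QDdgN0A7oDdAP+A3QAAgO4AEYDuACKA7gAzgO4ARIDuAFWA7gBmgO4Ad4DuAIiA7gCZgO4AqoDuALuA7gDMgO4A3YDuAO6A7gD/gO4AAID/ABGA/wAigP8AM4D/AESA/wBVgP8AZoD/AHeA/wCIgP8AmYD/AKqA/wC7gP8AzID/AN2A/wDugP8A/4D/ALWk+MNwgdbzomLB56ahk5R0coX3pJLBwJCltsWScKWCkqShwaGhotXWxfejk2FAxGBgk8TlkKP61qKgo5RwgZKkg8TWk9VwkIK0tLWkc1DDo7OD1MXm5viksMfGk2DFpLG2pvr2+sO3xerV1pVzkIS2xKT502Ck56Kz5ubW0PexgNfX+cT21PfExZHVx7aAk6STs9GitqKRtIH51qCwtPeQg5TmYJXF+/rm5ti1tnChUIGD+NSjkOfkxfXUorOgwlCl1rXWo7bEpLaT17W1wNaTlKTlxMXC92D3s+WScMWSorCm2KSj16aExsfYYpCkxPf0+fm0o3Dzs9Oz+dP3wsa0srCSc+dxwFChw9NxcKOxxKOT01C0lOSicaLE0oCgcqSzcFBgsJHogPa0tMG1o7Iwk4K0oqaV+JKTtKP2gOeTx8ij1ZOxxXHEtHDEcvmklIKilMWzx9foxsbktaKzcdfk9NXD+LNylOXVtHHUlNW3p8Pz94Hok8e3pPT19Pf49/hw5rPnpJWCxLLzpdaSxMTW9VCSxZOlttf3xXDEcPiQ4bGAgqPDpff5wdP4+sWi+vdggbHUstXH94ODcMXS58C0+cDEo/n3+raUkMf74ubF96HlsPn2pMfpxtSgw9NwxMXVoMbG4ZLF2HJglLTD1sP607PD9lC2psaSUMbq+LGy8JCAktX1QKCwoJBildVx9qPjxXCwoqCDs8XCgOGRwGDWcUCjxvVxw7T5QHFz5tSj1PaBYHDWsaLUYLBg9nDEttanosT3+KSkw6OQspT1lZO11ePw+cbYcMXA+cCxttiT9+W148T31sXXsJNQ0uZwkvXV1TD3xbRQhMRwsubXxfpQ+OmjkYHSgbLDxfT0kbVh97SykdLBgYOg1YC0g+j50/XW5sfEsvv0+eHU0fjUoLPW9ZOC5ee2pKaDgVCj57Plcbbno5Ki5YLmgPqx5/a0tLPE9vX8xtiktoHGoORx5rTl1unEwtK1kteioZHWgPaA93DDtNXWxpKCcqWicXLmsdWQkMGyw5FwULXWkLRgxJHDkcTDw3DQ1aOzlLVwlITGcffk86D3g4KT08RgYHKD2cKjtdPBtNb5xbRytHCSosWS82DE1+e1hISBYMSglJSwkqbW/LPl0/vGxsS4s9WQtMX59+blttmVloWFYXLGtPiRp8T2w6OT5dLF0+jHpGCTtqW2o/nm9ta3ppW20MS0lJPGtsRQ5LXDotTottbC07S0pZT258Hl59T21rhxkNbo9reU9ZLos/jnpqGklZOStVCCc/Vg1qL0knHm18XBcueS6Ob45ujn5qPGt4NxpZPUoaa1+cS14viSo7T6pLPkx5Slo/mntVCz2IKiotWBc5I="/>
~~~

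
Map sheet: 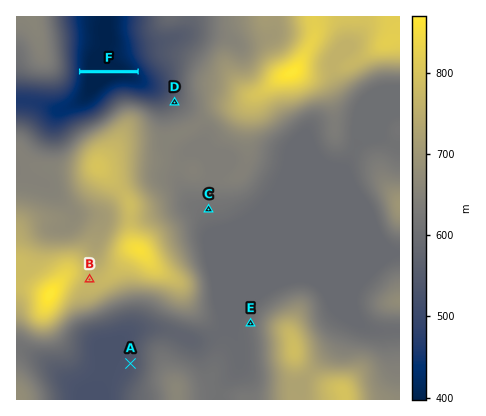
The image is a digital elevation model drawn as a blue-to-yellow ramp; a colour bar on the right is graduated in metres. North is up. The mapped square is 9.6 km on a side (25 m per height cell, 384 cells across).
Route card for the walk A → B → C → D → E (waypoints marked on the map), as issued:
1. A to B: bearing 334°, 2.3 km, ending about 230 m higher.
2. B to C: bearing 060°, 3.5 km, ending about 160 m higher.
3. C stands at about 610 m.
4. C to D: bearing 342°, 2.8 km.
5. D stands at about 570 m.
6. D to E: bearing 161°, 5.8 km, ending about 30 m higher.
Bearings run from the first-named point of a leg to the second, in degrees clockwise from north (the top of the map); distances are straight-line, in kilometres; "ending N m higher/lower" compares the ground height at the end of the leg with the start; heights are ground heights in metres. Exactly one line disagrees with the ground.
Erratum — Line 2: it should read "ending about 160 m lower".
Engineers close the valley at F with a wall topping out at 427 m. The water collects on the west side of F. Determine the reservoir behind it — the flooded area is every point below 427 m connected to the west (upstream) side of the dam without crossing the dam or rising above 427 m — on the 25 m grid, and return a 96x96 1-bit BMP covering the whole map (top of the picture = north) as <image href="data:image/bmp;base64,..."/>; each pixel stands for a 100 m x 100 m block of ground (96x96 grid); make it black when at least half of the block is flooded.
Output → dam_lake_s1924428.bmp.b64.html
<image width="96" height="96" href="data:image/bmp;base64,Qk2+BAAAAAAAAD4AAAAoAAAAYAAAAGAAAAABAAEAAAAAAIAEAAATCwAAEwsAAAIAAAAAAAAA////AAAAAAAAAAAAAAAAAAAAAAAAAAAAAAAAAAAAAAAAAAAAAAAAAAAAAAAAAAAAAAAAAAAAAAAAAAAAAAAAAAAAAAAAAAAAAAAAAAAAAAAAAAAAAAAAAAAAAAAAAAAAAAAAAAAAAAAAAAAAAAAAAAAAAAAAAAAAAAAAAAAAAAAAAAAAAAAAAAAAAAAAAAAAAAAAAAAAAAAAAAAAAAAAAAAAAAAAAAAAAAAAAAAAAAAAAAAAAAAAAAAAAAAAAAAAAAAAAAAAAAAAAAAAAAAAAAAAAAAAAAAAAAAAAAAAAAAAAAAAAAAAAAAAAAAAAAAAAAAAAAAAAAAAAAAAAAAAAAAAAAAAAAAAAAAAAAAAAAAAAAAAAAAAAAAAAAAAAAAAAAAAAAAAAAAAAAAAAAAAAAAAAAAAAAAAAAAAAAAAAAAAAAAAAAAAAAAAAAAAAAAAAAAAAAAAAAAAAAAAAAAAAAAAAAAAAAAAAAAAAAAAAAAAAAAAAAAAAAAAAAAAAAAAAAAAAAAAAAAAAAAAAAAAAAAAAAAAAAAAAAAAAAAAAAAAAAAAAAAAAAAAAAAAAAAAAAAAAAAAAAAAAAAAAAAAAAAAAAAAAAAAAAAAAAAAAAAAAAAAAAAAAAAAAAAAAAAAAAAAAAAAAAAAAAAAAAAAAAAAAAAAAAAAAAAAAAAAAAAAAAAAAAAAAAAAAAAAAAAAAAAAAAAAAAAAAAAAAAAAAAAAAAAAAAAAAAAAAAAAAAAAAAAAAAAAAAAAAAAAAAAAAAAAAAAAAAAAAAAAAAAAAAAAAAAAAAAAAAAAAAAAAAAAAAAAAAAAAAAAAAAAAAAAAAAAAAAAAAAAAAAAAAAAAAAAAAAAAAAAAAAAAAAAAAAAAAAAAAAAAAAAAAAAAAAAAAAAAAAAAAAAAAAAAAAAAAAAAAAAAAAAAAAAAAAAAAAAAAAAAAAAAAAAAAAAAAAAAAAAAAAAAAAAAAAAAAAAAAAAAAAAAAAAAAAAAAAAAAAAAAAAAAAAAAAAAAAAAAAAAAAAAAAAAAAAAAAAAAAAAAAAAAAAAAAAAAAAAAAAAAAAAAAAAAAAAAAAAAAAAAAAAAAAAAAAAAAAAAAAAAAAAAAAAAAAAAAAAAAAAAAAAAAAAAAAAAAAAAAAAAAAAAAAAAAAAAAAAAAAAAAAAAAAAAAAAAAAA8AAAAAAAAAAAAAAA/AAAAAAAAAAAAAAA/gAAAAAAAAAAAAAAfwAAAAAAAAAAAAAAf4AAAAAAAAAAAAAAP8AAAAAAAAAAAAAAP/+AAAAAAAAAAAAAP/+AAAAAAAAAAAAAP/+AAAAAAAAAAAAAAAAAAAAAAAAAAAAAAAAAAAAAAAAAAAAAAAAAAAAAAAAAAAAAAAAAAAAAAAAAAAAAAAAAAAAAAAAAAAAAAAAAAAAAAAAAAAAAAAAAAAAAAAAAAAAAAAAAAAAAAAAAAAAAAAAAAAAAAAAAAAAAAAAAAAAAAAAAAAAAAAAAAAAAAAAAAAAAAAAAAAAAAAAAAAAAAAAAAAAAAAAAAAAAAAAAAAAAAAAAAA="/>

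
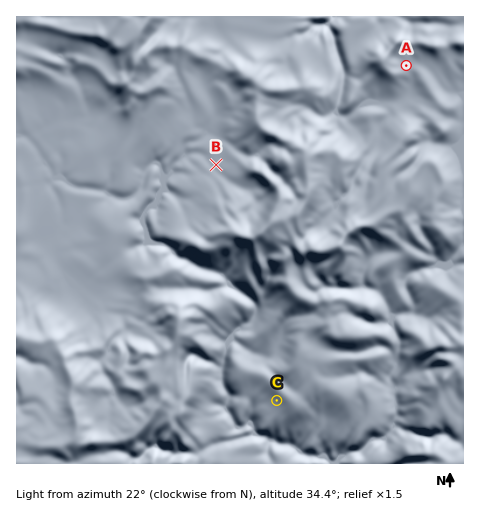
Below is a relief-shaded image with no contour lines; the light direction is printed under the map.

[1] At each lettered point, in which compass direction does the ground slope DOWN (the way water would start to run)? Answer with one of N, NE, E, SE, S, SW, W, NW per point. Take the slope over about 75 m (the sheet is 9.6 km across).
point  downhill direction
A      E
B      W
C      SW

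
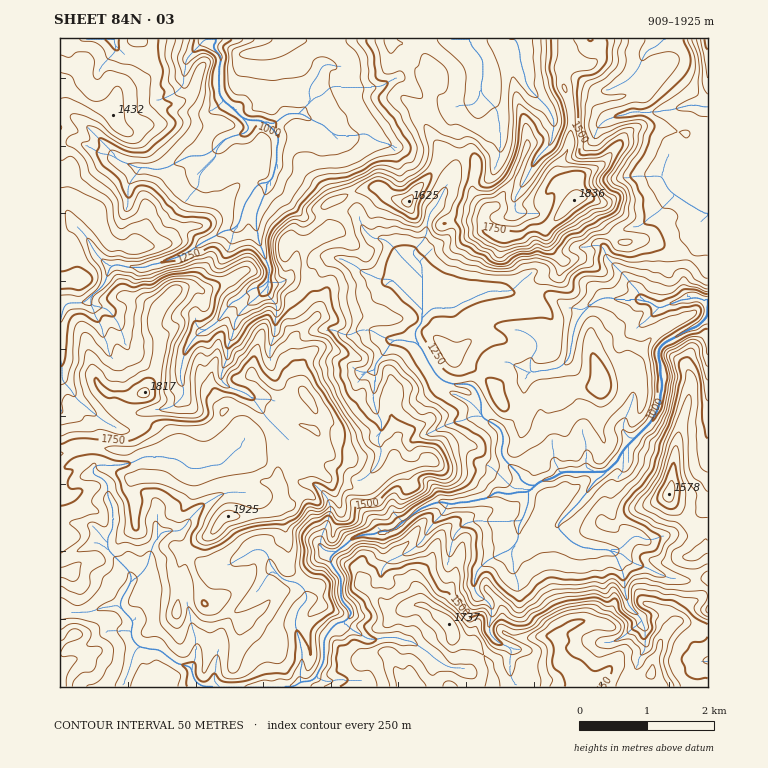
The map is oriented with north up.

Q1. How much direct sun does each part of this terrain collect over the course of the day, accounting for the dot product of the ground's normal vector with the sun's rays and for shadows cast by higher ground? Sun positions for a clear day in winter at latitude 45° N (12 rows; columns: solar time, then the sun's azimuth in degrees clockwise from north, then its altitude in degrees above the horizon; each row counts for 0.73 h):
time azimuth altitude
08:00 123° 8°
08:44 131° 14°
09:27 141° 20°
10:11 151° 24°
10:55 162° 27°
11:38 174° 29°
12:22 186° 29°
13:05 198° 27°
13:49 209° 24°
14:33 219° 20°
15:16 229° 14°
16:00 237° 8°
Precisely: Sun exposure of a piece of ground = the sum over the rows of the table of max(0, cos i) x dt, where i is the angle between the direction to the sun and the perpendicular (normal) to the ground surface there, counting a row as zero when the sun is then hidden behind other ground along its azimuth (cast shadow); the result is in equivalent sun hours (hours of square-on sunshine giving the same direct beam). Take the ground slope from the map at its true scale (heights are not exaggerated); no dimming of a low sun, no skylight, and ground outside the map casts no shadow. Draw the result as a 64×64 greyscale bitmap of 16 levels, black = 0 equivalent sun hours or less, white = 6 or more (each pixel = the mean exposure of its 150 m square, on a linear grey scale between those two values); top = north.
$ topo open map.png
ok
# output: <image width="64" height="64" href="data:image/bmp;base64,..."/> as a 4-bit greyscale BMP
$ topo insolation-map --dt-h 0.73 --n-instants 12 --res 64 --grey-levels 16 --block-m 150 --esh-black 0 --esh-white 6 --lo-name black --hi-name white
<image width="64" height="64" href="data:image/bmp;base64,Qk12CAAAAAAAAHYAAAAoAAAAQAAAAEAAAAABAAQAAAAAAAAIAAATCwAAEwsAABAAAAAAAAAAAAAAABEREQAiIiIAMzMzAERERABVVVUAZmZmAHd3dwCIiIgAmZmZAKqqqgC7u7sAzMzMAN3d3QDu7u4A////AHmrmXd2eHjK/+3d2oNVVniXZVYzRndph2eHeZhohUVmirqZhmZUaKqrvN3Lx2q6mZZlVEZ4dleIq3ZFimV1VlRomJmGZTe4iXiauqmoaIiZhERWqqlmVVeHVUNXU1d2dnVHiIZVnLmIeJmpiIZWVUZCJIvcySEjaHZkMRNiOZiKi6U1abu6mZmJqYd4hUEhEgJau7p1FbzMmId3QSBHqYk0Vmd3iruau5q6h2iZUSat7cqqlSQ2IBJHm83ZESSsqRATaHd4rKzdt4qpiK3JQzaty7pSAyAAARNHdSIiVFdRZ3ZFiYhnnNynV6qoesdJqnm8ghEAAQAAAAAAESmmIUS8y6l4h2aIZpqGeqqHU4ynMzMgIgAhAAEAAAASJCASWcy6mYd3d4dEaKdmeaqEfHIjMzEkEkAAAQAAAAEQAAACyoiZh3iYh1VWiVSJYzNXY2ZTQyZBERERAAAAAAAAFGVnm7mJiIiHd2VXeKYQFIU0ISNVJVESIyIQAAABADeszFNoeaqYiImph1aJmFASE0IhAEY2dTIzMyEQABElVYq8yUJKvLqpnf65hpqoY1IAERQwJkRVRUNDMiIjMzETM1iKqHje10Na7+y7qaZ4mCAAAFQUU2ZVREREaJmoVGQ0VkRpt4qImFNa3//9qsx82lIQFSFiE1VUZlVnmpib3bqGmsyXiIm8lkW93v/+387avaYRMBVVZ3ZXhjVmad7e6lOql1eJmYiYQyJFabvv24r/zqMBABNnd0Z5Y0RWnN7ahaqYeah5q7yVI1ZmaNirrv7e/8mpdTIkVniVNEMja6iHZXmZqs3bdYupmZh0NsvJrezMz//sqpZSNWgzQyI0d1WHNJuJu4REMjRFZmi9qIhXzqnf7LqqiblBEkIiIzRVRGipliIRNWd2VDNFeIdpu5R6vv2XeIh7mpqXmTEzRVZVu7zNyXZniZh3d3d3eLmYhmY2dVaLlsuYm8qadFVVV3ZJuoZYy6mZmYiIh3iJd3Q0RCICV5iHeqmZmJiGRFVXdhEAEAE3qqu6mIiHiJl4dVM2YQFEM2d5qZiIh1RjNEZ2IiMkZlRWVGqpmYeqh3dEVENIYxEiR4mZmYiHV5UjRnY1VYqFIQAAF7uoeHZ4hDMzVDFXd1WLp4mpmYiJhzNGhodququmEAF2aFRmeJdDNEV2QgI1eJmXeJqqq5mHNFaHVKupm9pSJmQRJneJhDM0VGiGIjV3h3d4d5vMqIc0VXZImlMjR2RXUheqc2ZDNVJDRnZVZ2h3dlZ4mImHdzNldleGMjImZWZTRpcjQzVVUyNDI1esyWV3QyM1dmaHM2ZVVVMzQzd1RTQSNCRERWZ5cyM0abuXZWmalUZ1V4Y0l0VnYzVEZ5YzIxMkNENqmqdjAkZ5iJmZqpnJZmVVVDVSRWdTRVd3iEECEDRCMhV0IiQzV4hmmqqXhnhmZWQ0YgAld1REV5d6ggEhNFE1EBNFZ4h3dVVnh2Z4eGVVZkR3IANlMkNniFaIYREhMiJ4eZiKu6Y0VWd3iZmIdEVWdCaXIFIRNHd5lmm1IgABEjiGZ4h2d2VmWKu7y4Z1JFVXISa3MBN6h2WsupcyEAE0M1ZmU0RXd3ZURVaIVplDNDJVEBXNtVd0IVu6mJYxA0RDZ3Z1Vnd3d3ZlVVac26iZic3XWsu5IgAAE1Y3q4QzJFRXd2Znd3d3iIiInO+nrcmbzN//VlUxAAAAABA4y1iXZSRVeHd3eJvM7tp3rM3+qt3MvLtVQjIhAAAAIAAyObhlIknJd3eaze7//ty978d9/cvNqGZErMyVIAABAAE4qYiJzKqIeJrO79////ZGid/+3Kl2dkmod3iHMAAAATaIi93IRpmpmI3u/////Jl6vMy5dnZle4RERDVnQgABI0VXqoV5zN2+p623ee/d/++SJGZ3d2e6dCNVM1eHQzIhARRVZ7ze/pm6lxABRb/+/suENXd3eql2ElVBAANVQyEAWGVord/6UjZmhiI0W+/v/Idmd3eZZFY0RDIAE1ZEMhI1m7qs3biFVVNXVollvv26h3ZWiXUyNDMiM0RFVlQyIyETjMthOphlUANiR4VFUxVlZniYVUMzMQI1ZmZmZUREMgACVBAEiHZAAFQkd1VDEUZniIdnUyIyEkZmVWZ5dVUxAAAAAABIdmQARiNERZqHZnd3d1ZlM1ipdmZVZmdlZTIQAAAAAUiHdSE2QhEAFruph3d3QzWJzuypd2VGZmVlVDIRAAAUZ4dSM0ZyEzAAfMqId3dkeK3/3cuYhkIlVVZlVEQyJGiDIiIzRWUkcgAXmYh3iKuJ3rm83LiKpjMld2VWZVeaqmIjEjRWQiRUAAF5mYd3ZY3JZXeIl2d1U1ZERXd3iqqpREM0RWYzJGYgABRmVVV63Jd2REVnURKsynaJiHibupZWVVZVdBJHh2UxA0REQquXZnd1aKqEWoiJuod3eau6dXeGZmZzE3l3mrzLzKmJmGVmd3h0SXWbqYmYiIeHZVZHiId3Z2JHq3iGVomcuqZ3ZWVWeGQ3dXmYiIiXd4iqY3iJd3d3ZGiXacyWV5m7llZ2QzRohjWGaJmYiIh3d4nKl4dnd3h2eJit7cp2iZuXRWdDNWZVIlZZu7qYiIiIiJqHZFZ3eXaHZnd6qYZXiYZFVmR5h3hQAmV4m7qZmZqpmYdVVmeJZnd3ZUd3d1NWVWQyNYmIiYMSEBJGmZmIqpmIdmZ2aJZHeId2VomIdWVW"/>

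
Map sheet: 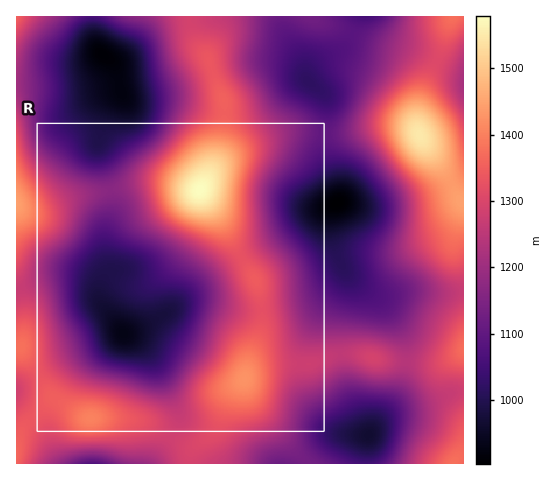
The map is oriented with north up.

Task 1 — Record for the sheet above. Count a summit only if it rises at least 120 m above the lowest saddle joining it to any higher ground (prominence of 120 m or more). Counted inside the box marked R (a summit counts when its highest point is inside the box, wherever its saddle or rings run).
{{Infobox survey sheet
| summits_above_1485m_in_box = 1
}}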